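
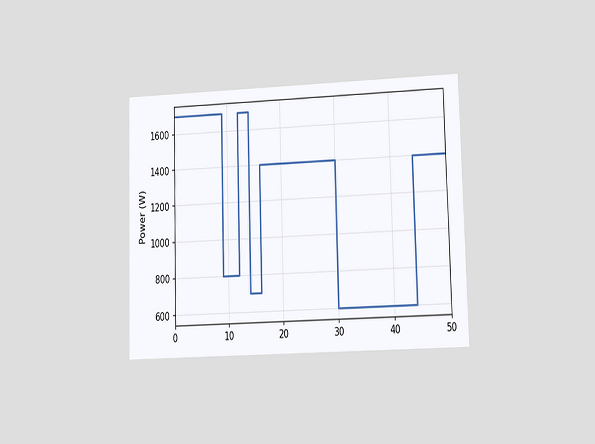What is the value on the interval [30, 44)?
600W

The chart is viewed at a slight angle. On [30, 44) the step sits at 600W.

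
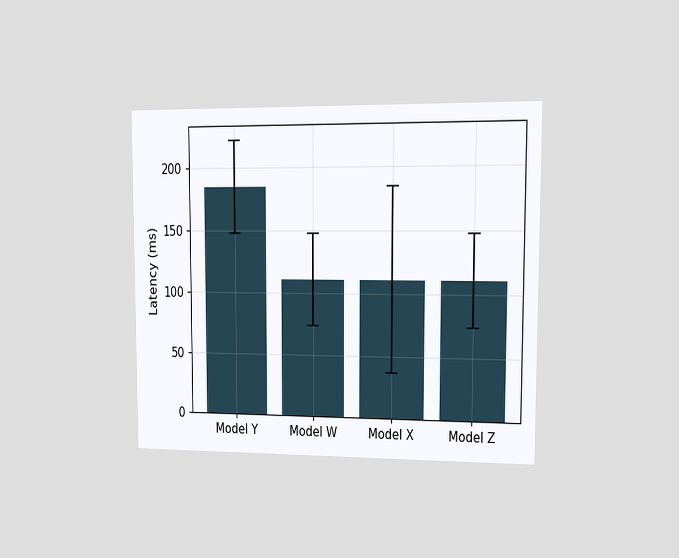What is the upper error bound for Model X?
The chart is viewed at a slight angle. The Model X bar's upper whisker reaches 185ms.

185ms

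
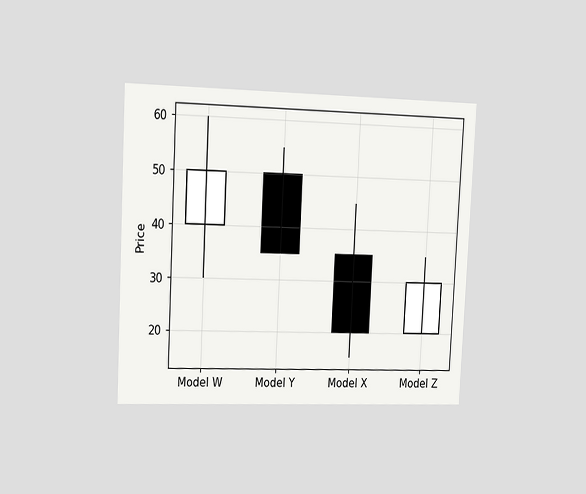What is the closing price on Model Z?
The chart is tilted about 3° clockwise and viewed slightly from the left. The Model Z candle closes at 30.

30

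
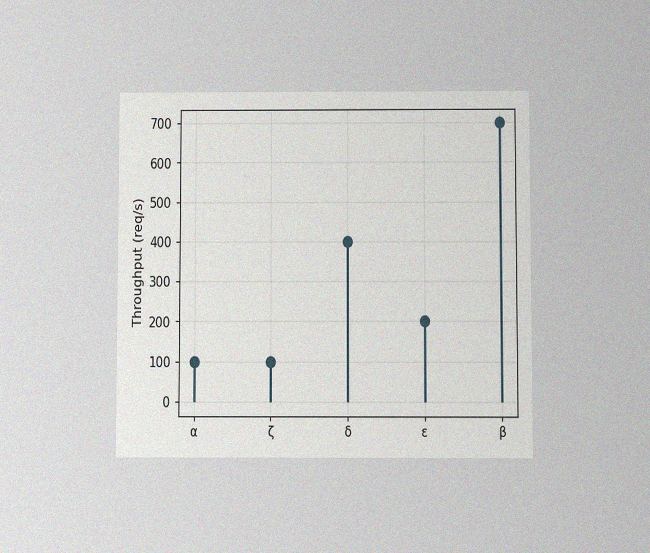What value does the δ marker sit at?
400req/s

The chart is viewed at a slight angle, with some photo noise. The δ marker sits at 400req/s.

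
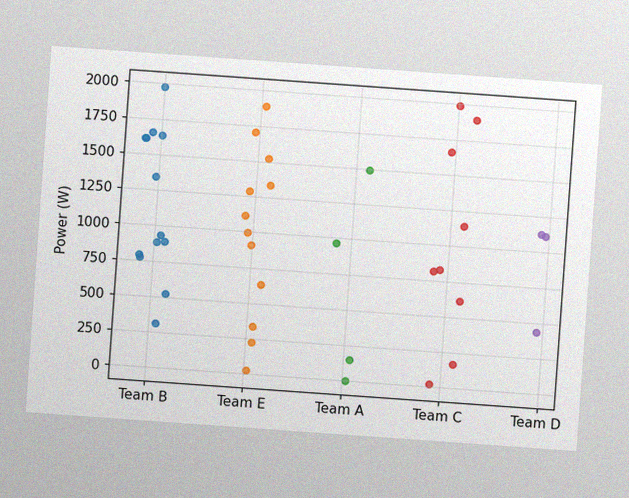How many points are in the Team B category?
The chart is tilted about 4° clockwise, with some photo noise. Counting the markers in the Team B column gives 13.

13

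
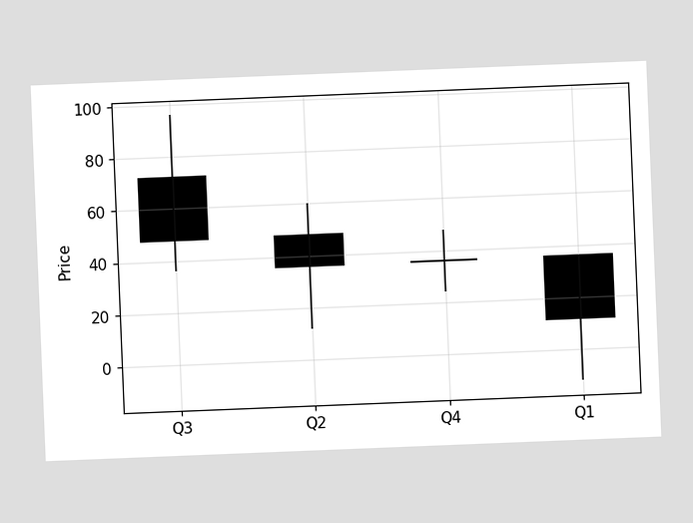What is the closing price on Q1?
12

The chart is tilted about 2° counter-clockwise. The Q1 candle closes at 12.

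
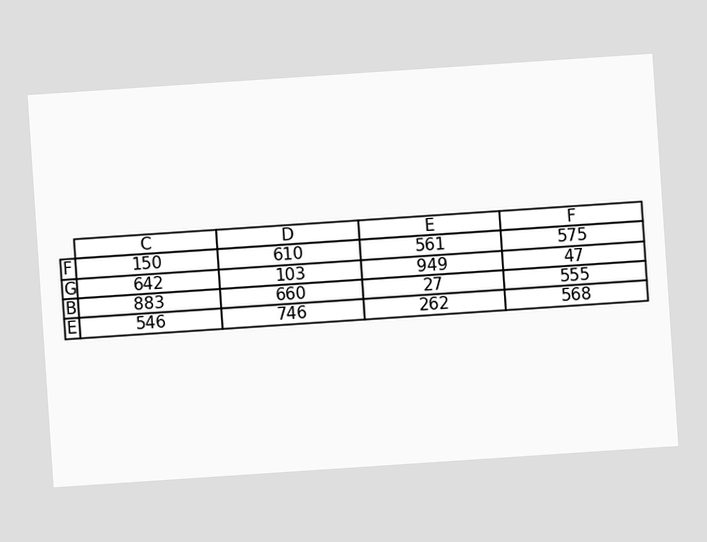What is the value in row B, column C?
883

The chart is tilted about 4° counter-clockwise. The (B, C) cell reads 883.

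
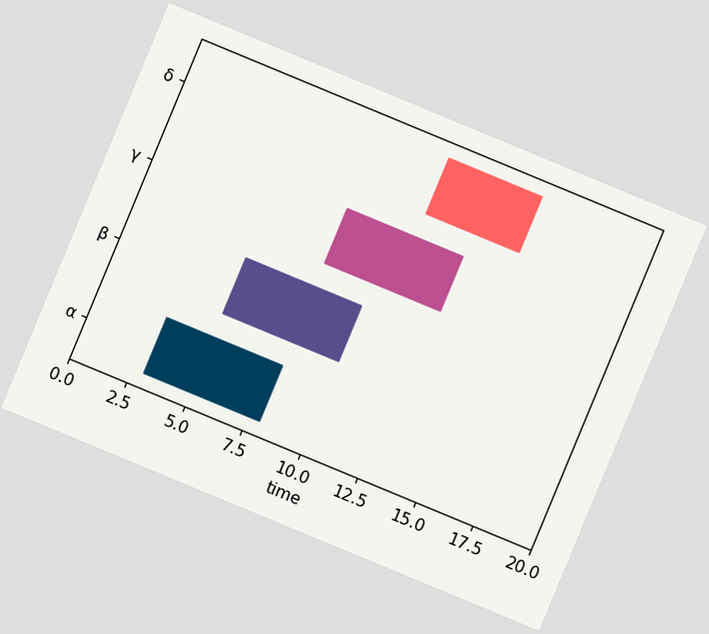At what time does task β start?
The chart is tilted about 23° clockwise. The β bar begins at t=5.

5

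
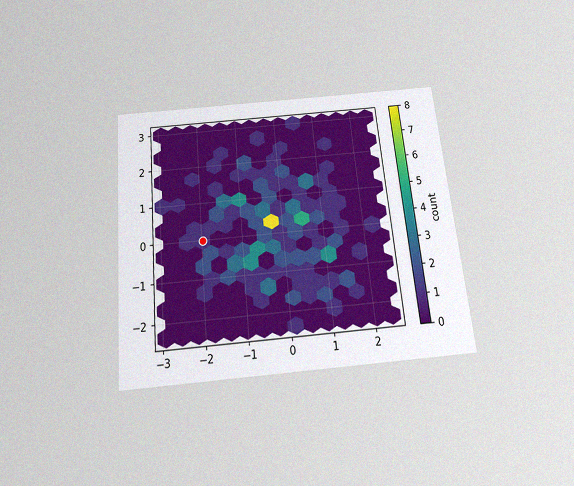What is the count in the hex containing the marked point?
The chart is tilted about 5° counter-clockwise and viewed slightly from below, with some photo noise. The marked hex reads 1 on the colorbar.

1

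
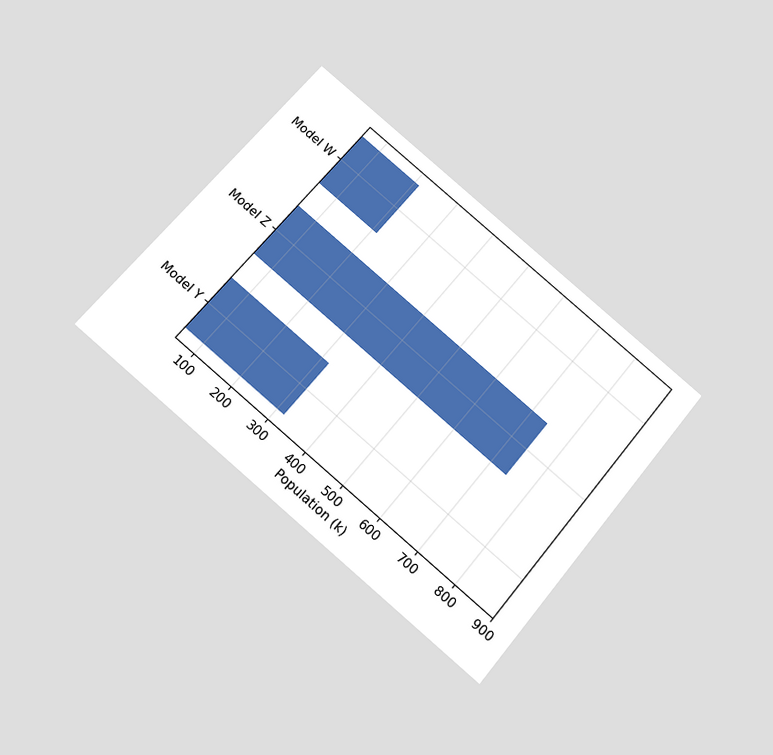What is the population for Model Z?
The chart is tilted about 40° clockwise and viewed slightly from below. Reading along the chart's x-axis, the Model Z bar reaches 742k.

742k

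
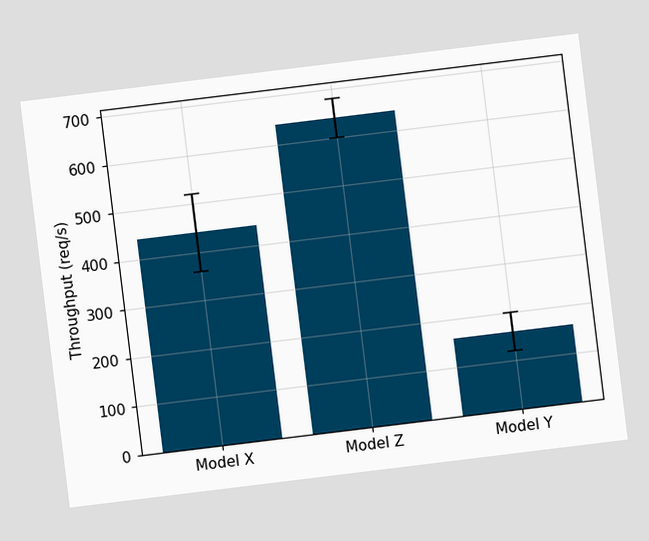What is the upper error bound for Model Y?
200req/s

The chart is tilted about 7° counter-clockwise. The Model Y bar's upper whisker reaches 200req/s.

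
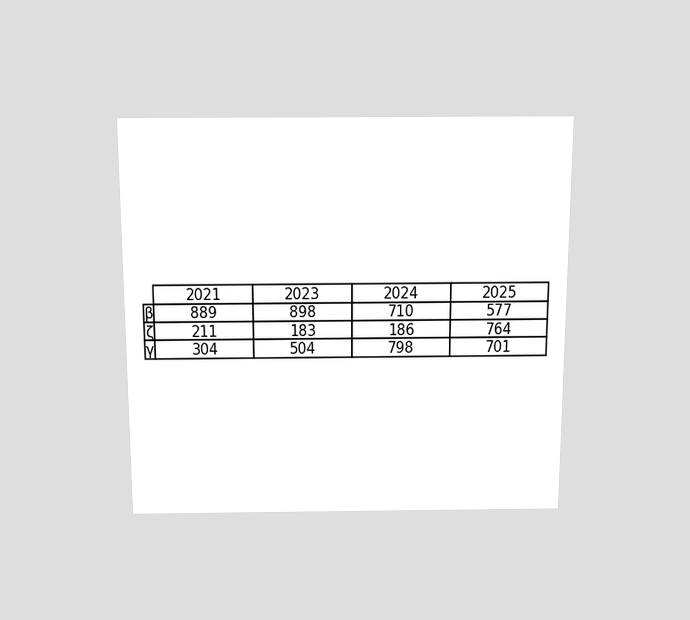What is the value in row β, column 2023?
The chart is viewed slightly from above. The (β, 2023) cell reads 898.

898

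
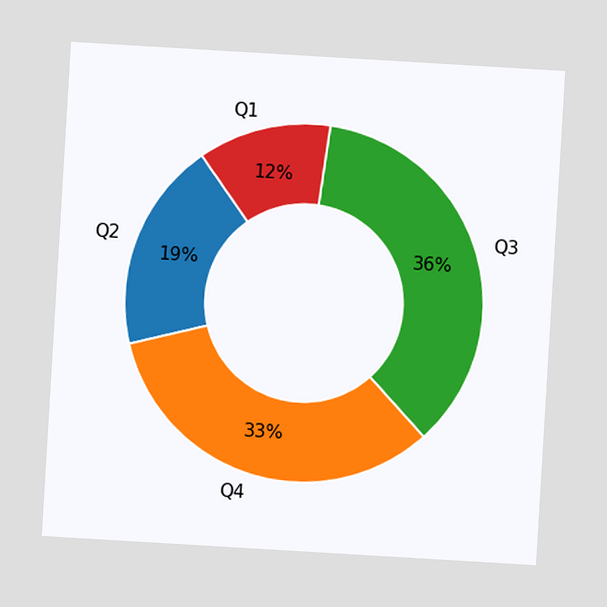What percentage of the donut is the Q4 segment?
The chart is tilted about 3° clockwise. The Q4 segment takes up 33% of the ring.

33%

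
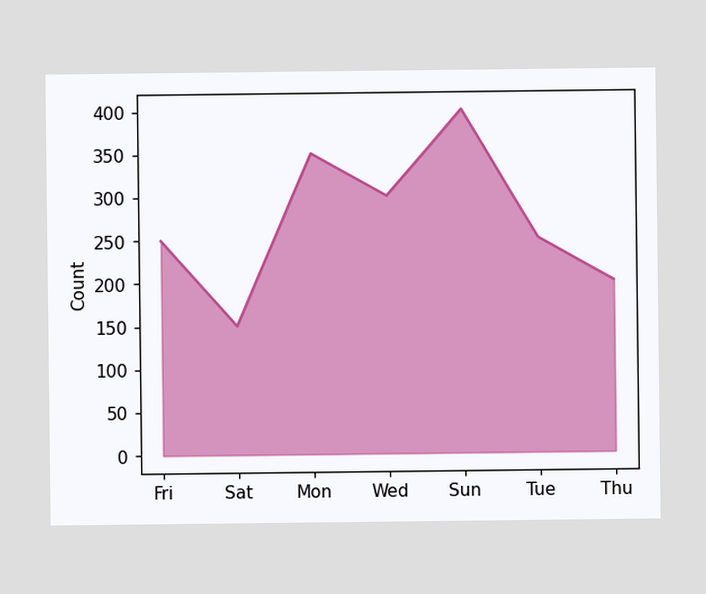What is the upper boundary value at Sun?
400

At Sun the upper boundary is at 400.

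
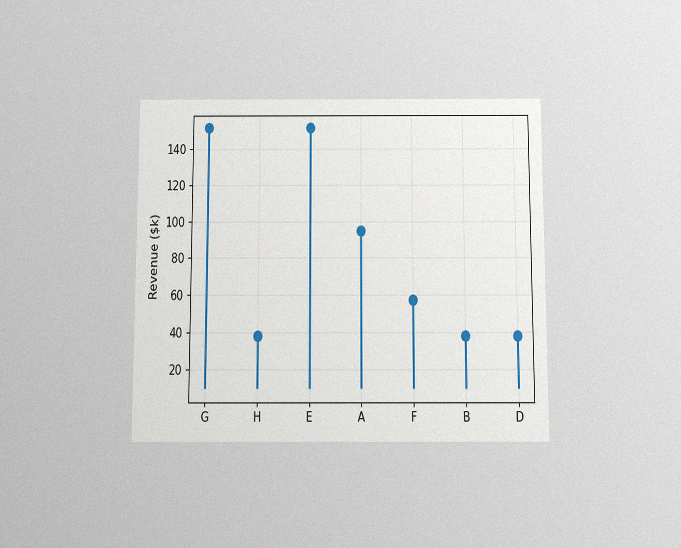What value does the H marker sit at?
$38k

The chart is viewed slightly from below, with some photo noise. The H marker sits at $38k.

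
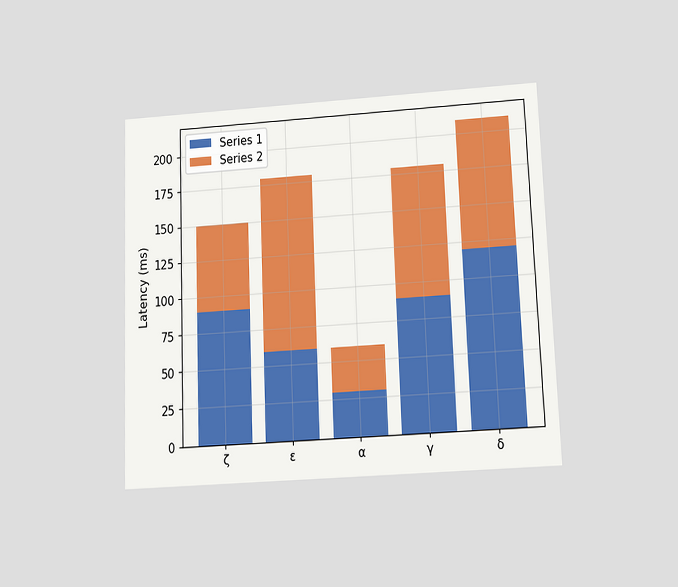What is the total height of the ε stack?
180ms

The chart is tilted about 2° counter-clockwise and viewed slightly from below. The ε stack's top reaches 180ms on the y-axis.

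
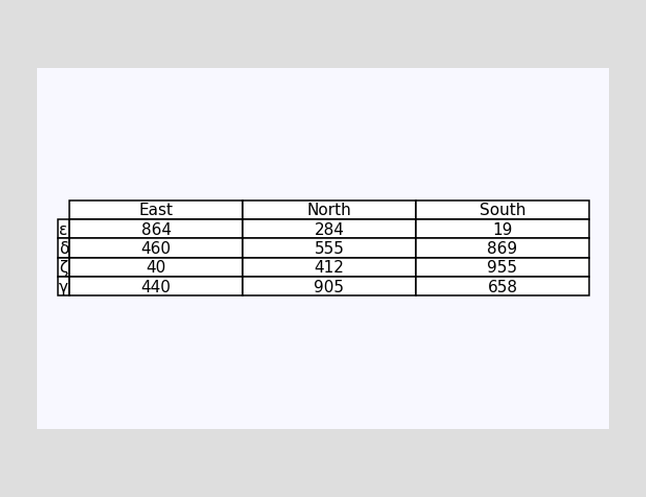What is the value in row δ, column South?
869

The (δ, South) cell reads 869.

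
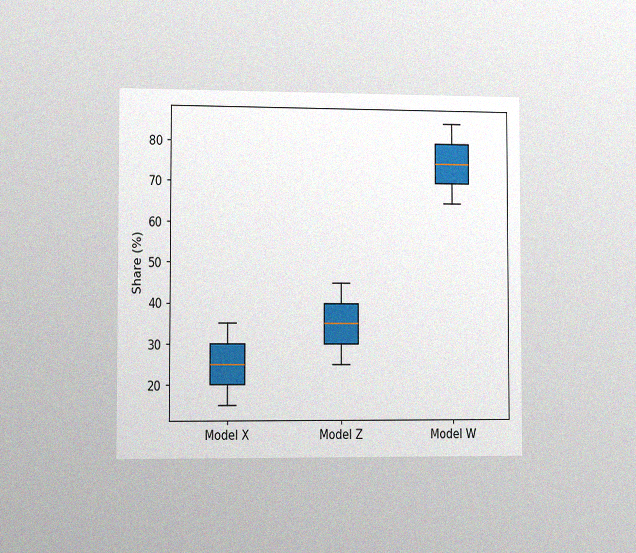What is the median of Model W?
75%

The chart is viewed slightly from the left, with some photo noise. The median line in the Model W box sits at 75%.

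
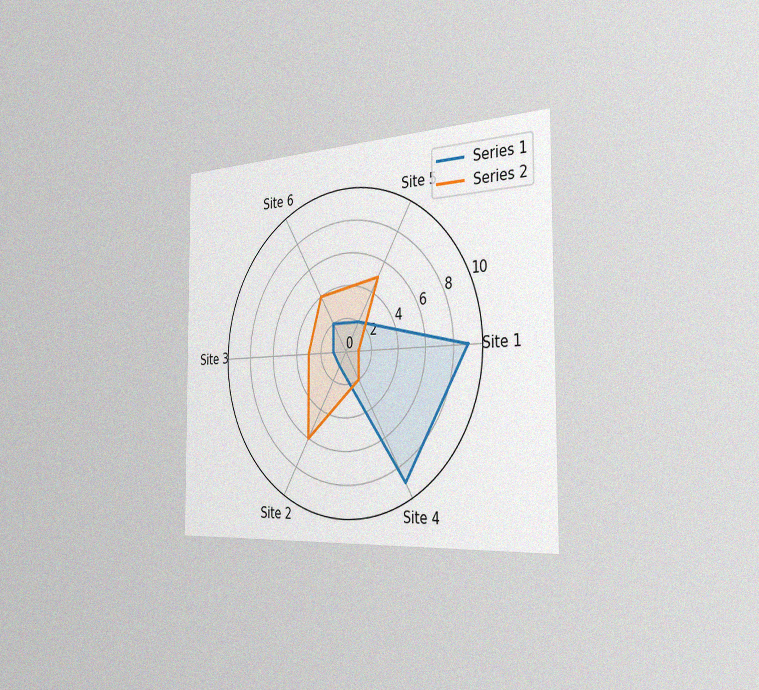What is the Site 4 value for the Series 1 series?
9

The chart is viewed slightly from the right, with some photo noise. On the Site 4 axis, Series 1 reaches 9.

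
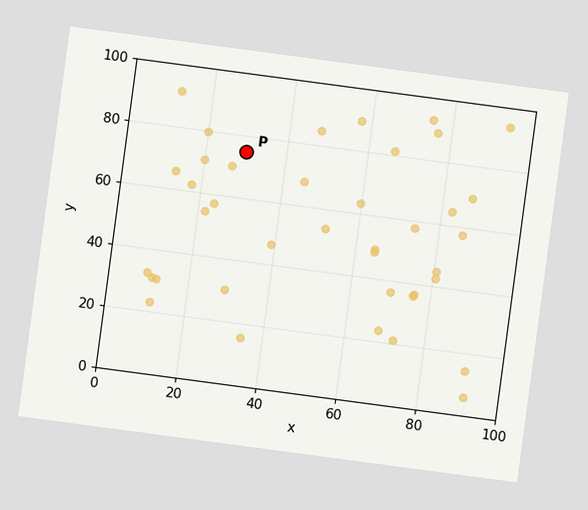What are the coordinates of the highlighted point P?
The chart is tilted about 8° clockwise. Following the gridlines from P to each axis, P sits at (30, 75).

(30, 75)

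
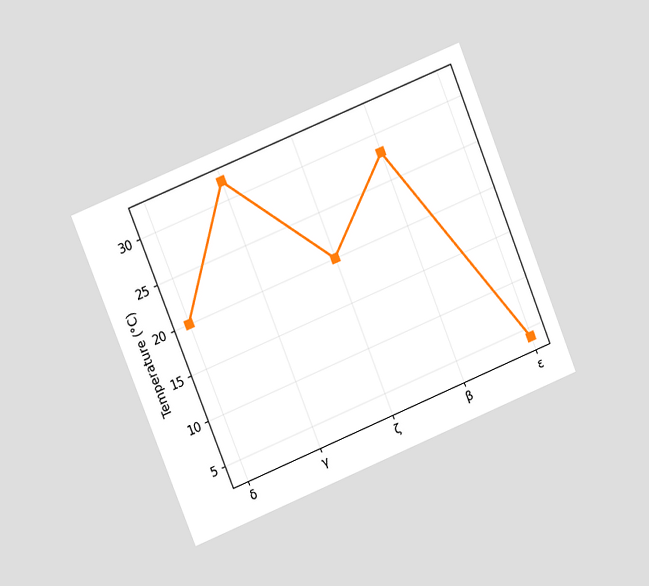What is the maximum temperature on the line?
The chart is tilted about 22° counter-clockwise and viewed at a slight angle. The highest point is at γ, and reading across to the y-axis gives 32°C.

32°C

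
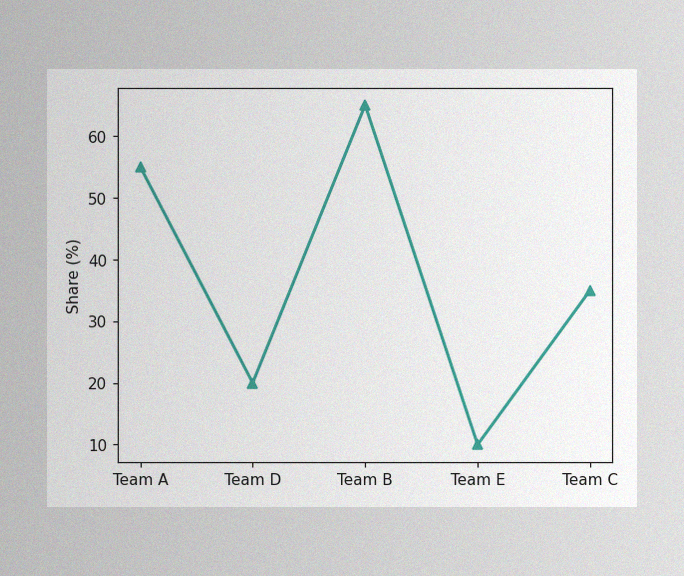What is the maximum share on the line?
65%

The image has some photo noise and uneven lighting. The highest point is at Team B, and reading across to the y-axis gives 65%.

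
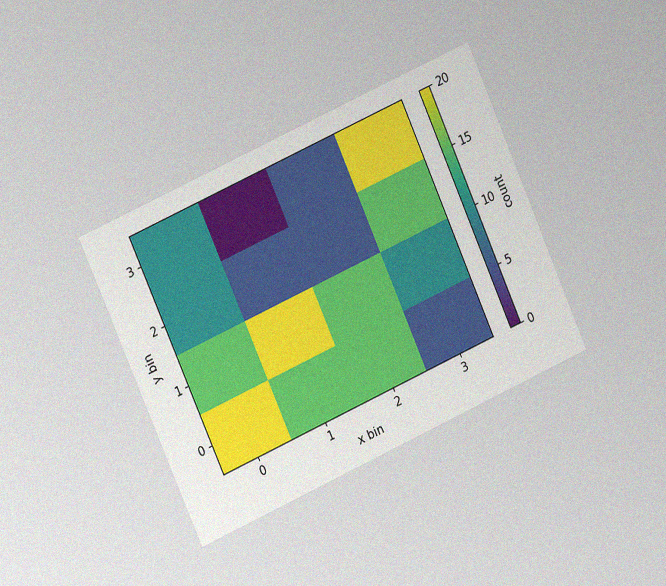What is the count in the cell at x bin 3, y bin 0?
The chart is tilted about 24° counter-clockwise and viewed at a slight angle, with some photo noise. Matching the cell (3, 0) against the colorbar gives 5.

5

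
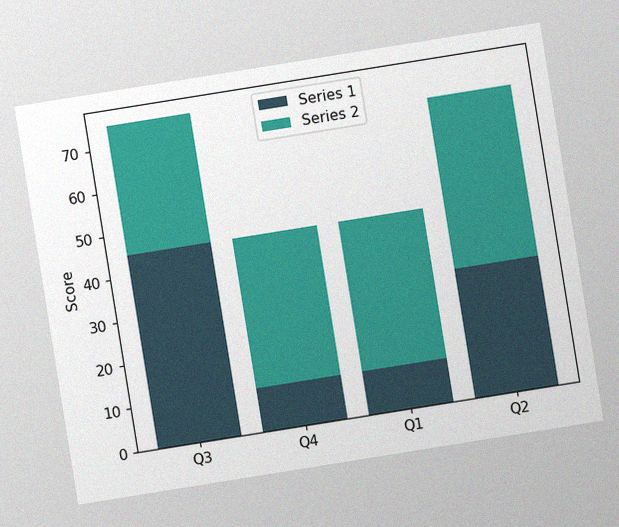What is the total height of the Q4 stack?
The chart is tilted about 9° counter-clockwise, with some photo noise. The Q4 stack's top reaches 45 on the y-axis.

45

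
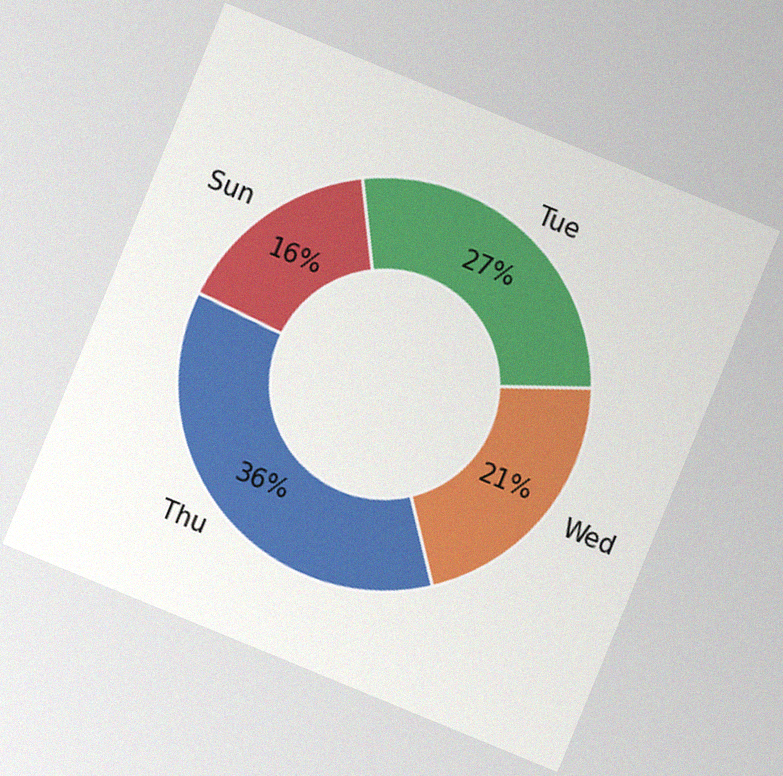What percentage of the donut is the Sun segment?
16%

The chart is tilted about 22° clockwise, with some photo noise. The Sun segment takes up 16% of the ring.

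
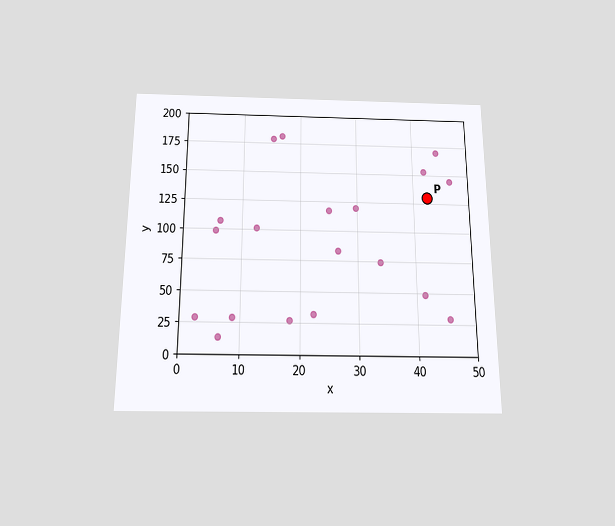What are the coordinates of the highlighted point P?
(42.5, 130)

The chart is viewed slightly from below. Following the gridlines from P to each axis, P sits at (42.5, 130).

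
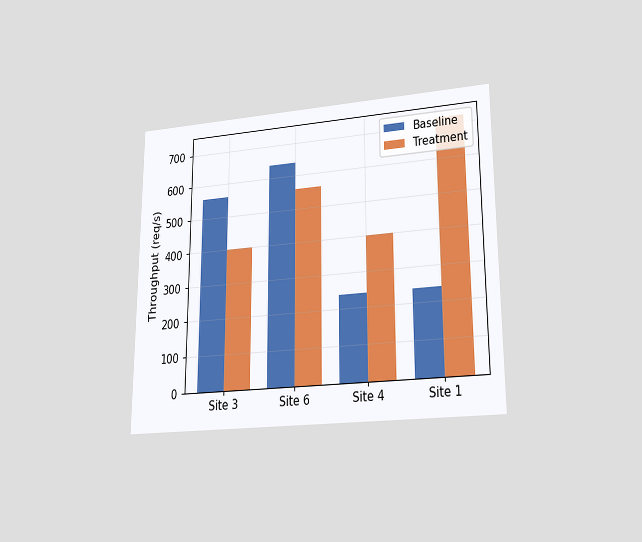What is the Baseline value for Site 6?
The chart is viewed at a slight angle. The Baseline bar at Site 6 reaches 640req/s on the y-axis.

640req/s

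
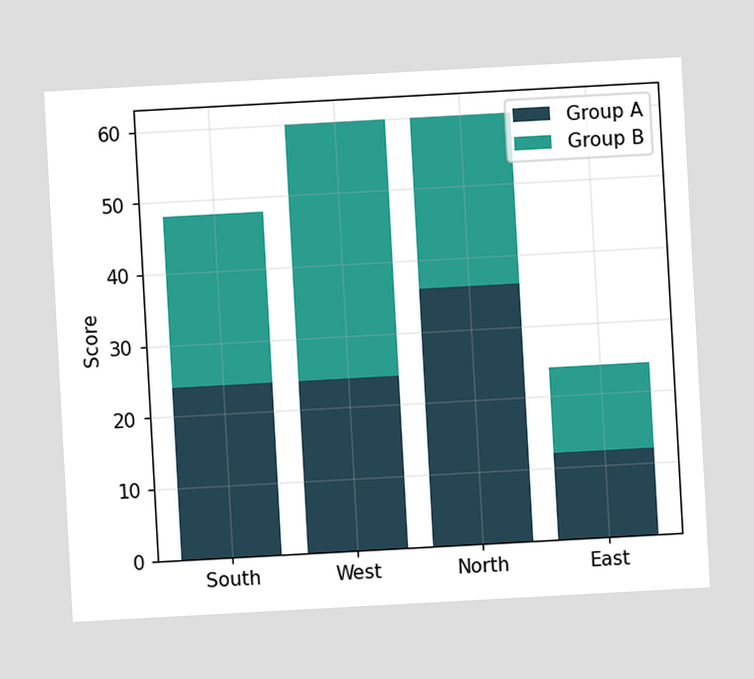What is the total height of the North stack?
60

The chart is tilted about 3° counter-clockwise. The North stack's top reaches 60 on the y-axis.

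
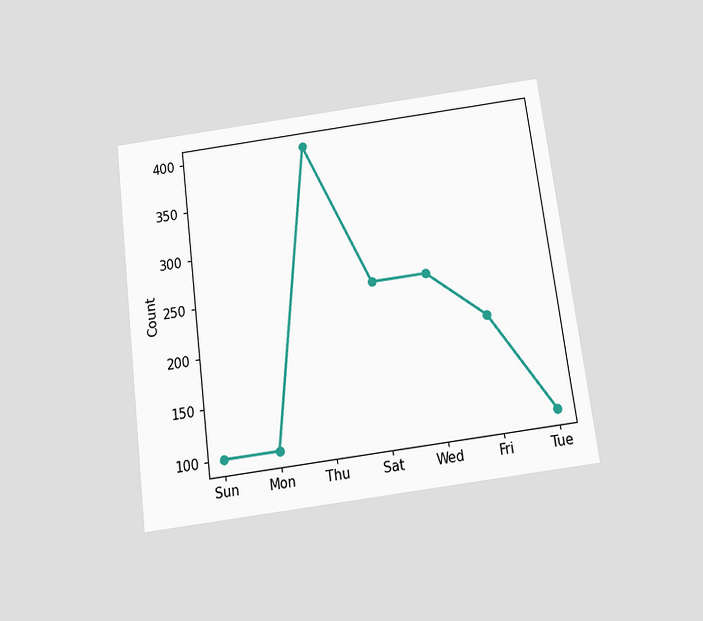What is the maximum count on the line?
400

The chart is tilted about 7° counter-clockwise and viewed slightly from below. The highest point is at Thu, and reading across to the y-axis gives 400.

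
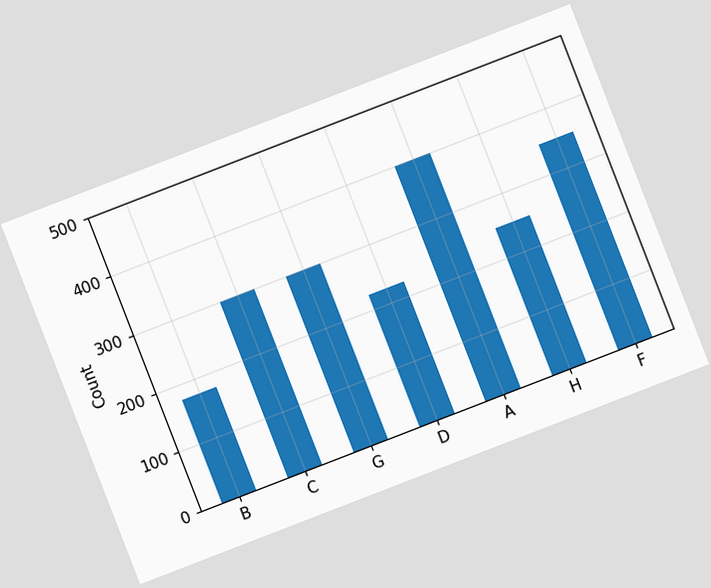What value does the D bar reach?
225

The chart is tilted about 21° counter-clockwise. Reading along the chart's y-axis, the D bar reaches 225.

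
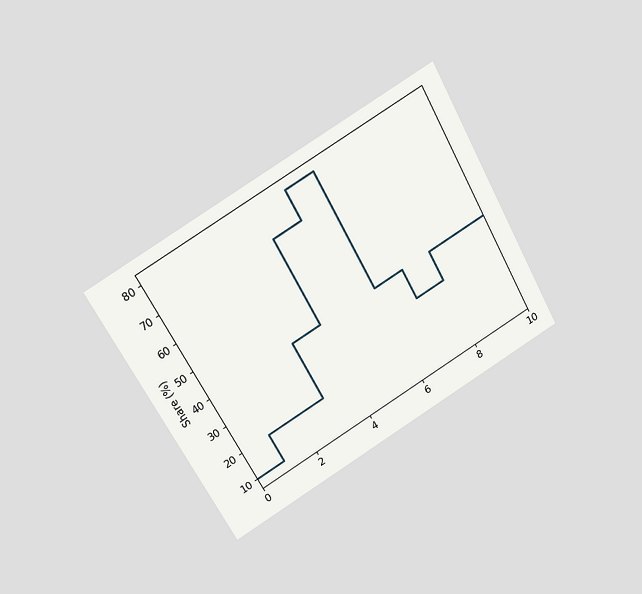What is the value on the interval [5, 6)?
The chart is tilted about 29° counter-clockwise and viewed slightly from above. On [5, 6) the step sits at 80%.

80%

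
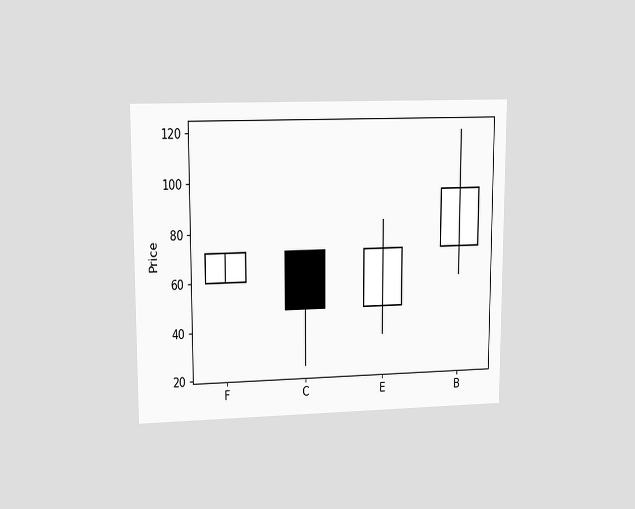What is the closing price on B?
The chart is viewed at a slight angle. The B candle closes at 96.

96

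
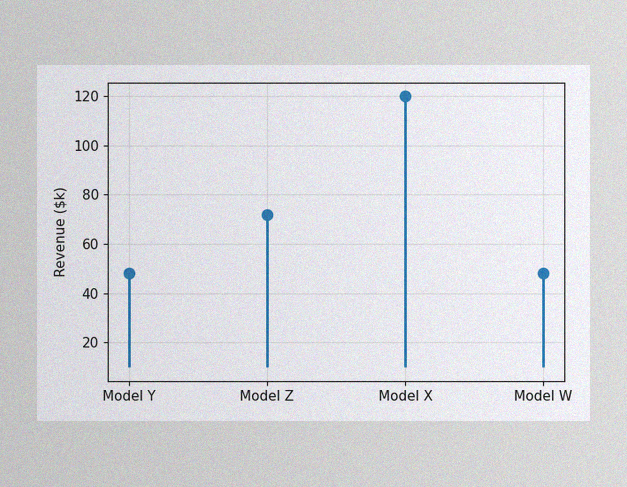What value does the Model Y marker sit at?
$48k

The image has some photo noise and uneven lighting. The Model Y marker sits at $48k.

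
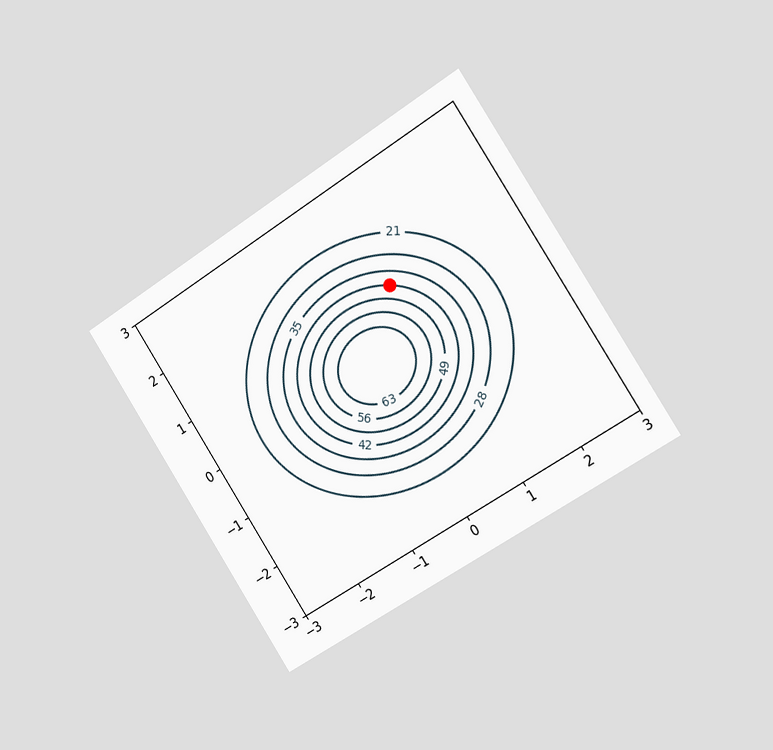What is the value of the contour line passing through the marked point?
42

The chart is tilted about 33° counter-clockwise and viewed slightly from the right. The marked point sits on the contour labelled 42.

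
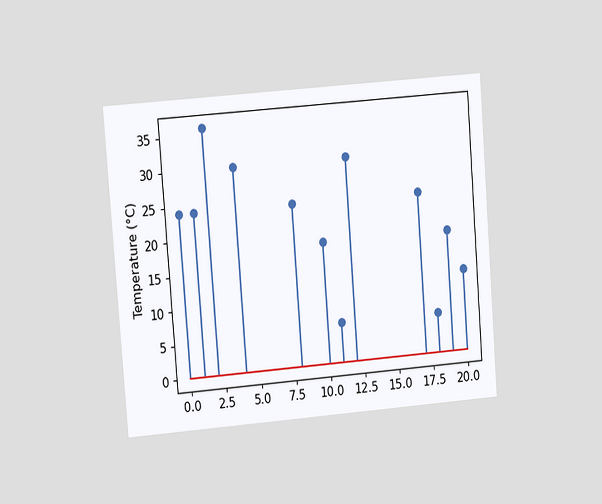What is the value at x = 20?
The chart is tilted about 4° counter-clockwise and viewed at a slight angle. The stem at x=20 reaches 12°C.

12°C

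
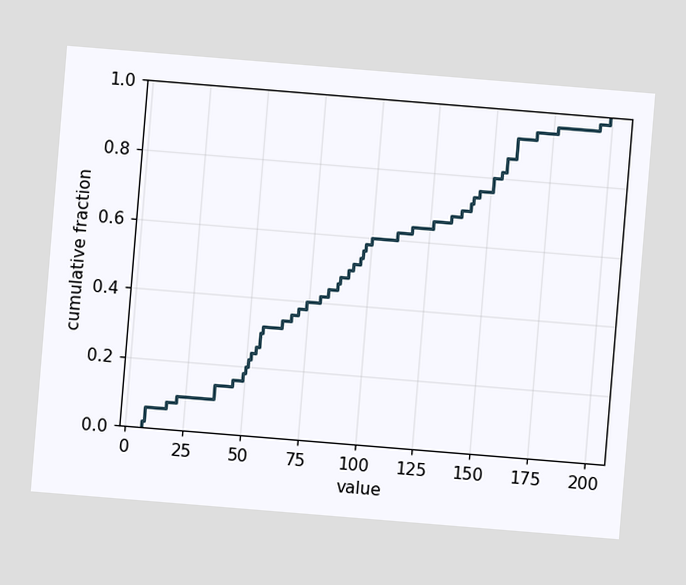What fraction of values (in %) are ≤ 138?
The chart is tilted about 5° clockwise. At x=138 the ECDF step is at 70%.

70%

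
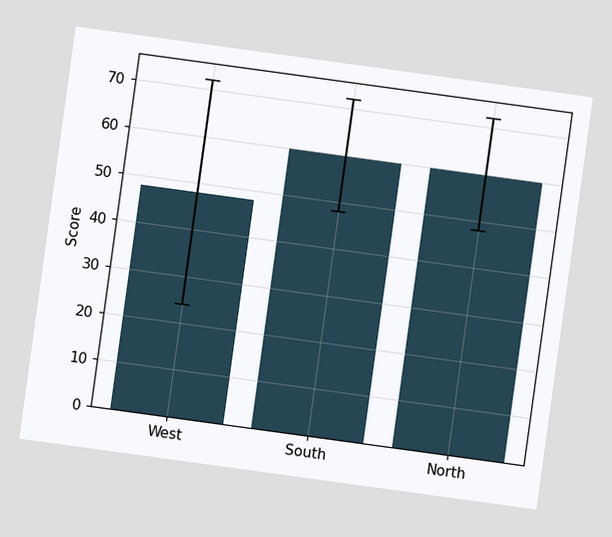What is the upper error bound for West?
The chart is tilted about 8° clockwise. The West bar's upper whisker reaches 72.

72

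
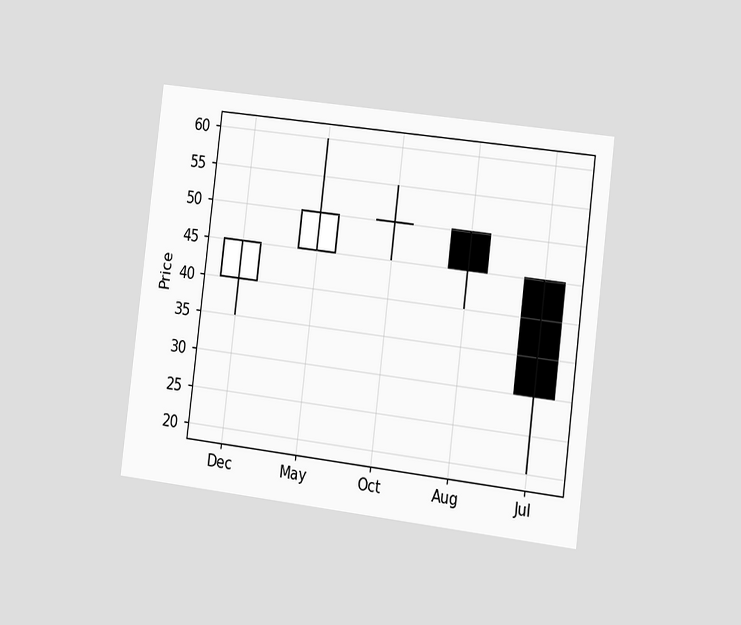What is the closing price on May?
The chart is tilted about 7° clockwise and viewed slightly from the right. The May candle closes at 50.

50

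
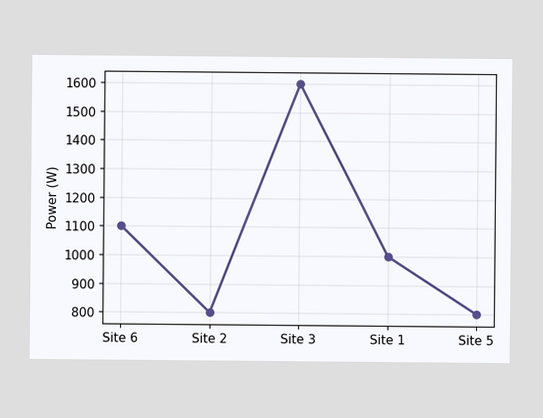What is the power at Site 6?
1100W

At Site 6, the line is at 1100W.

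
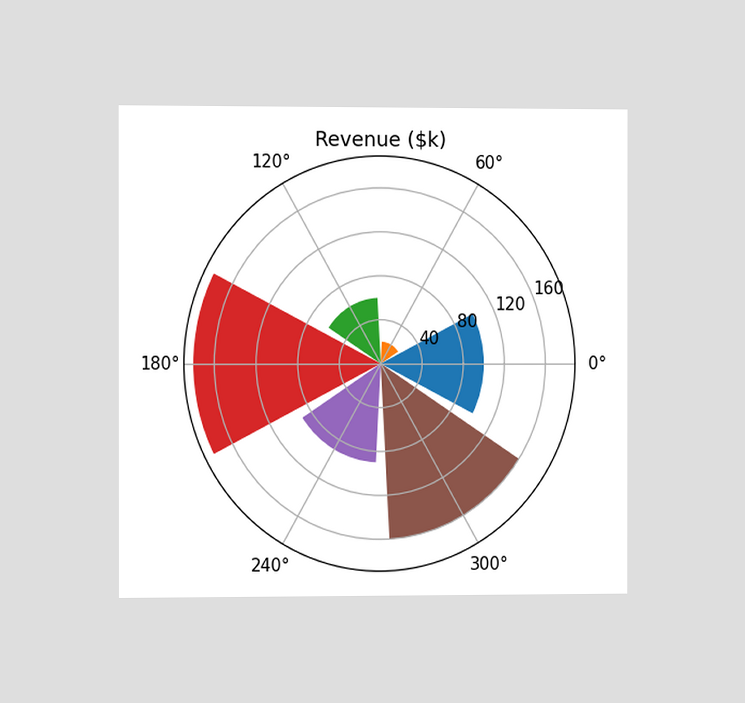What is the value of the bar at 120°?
$60k

The chart is viewed slightly from the left. The bar at 120° reaches $60k on the radial axis.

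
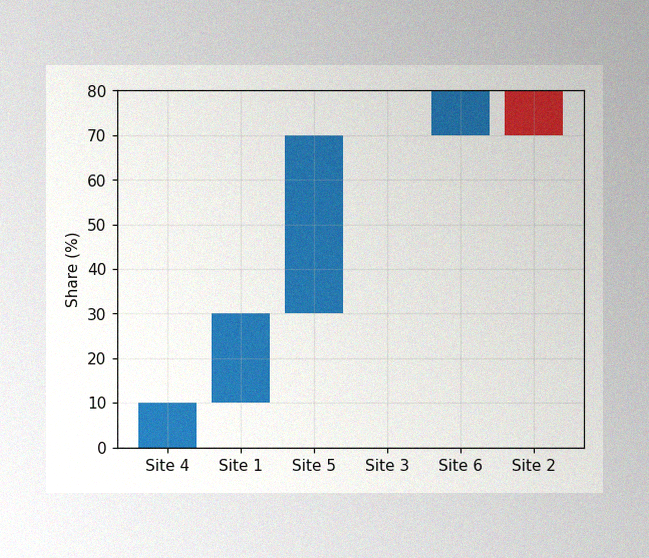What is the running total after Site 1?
The image has some photo noise and uneven lighting. After Site 1 the running total reaches 30%.

30%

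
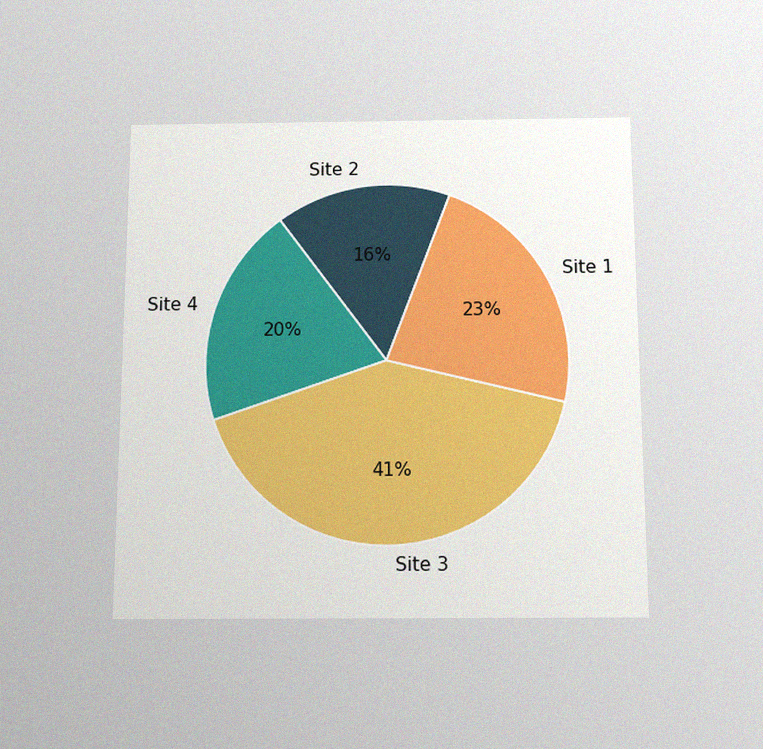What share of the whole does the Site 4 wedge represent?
20%

The chart is viewed slightly from below, with some photo noise. The Site 4 slice takes up 20% of the pie.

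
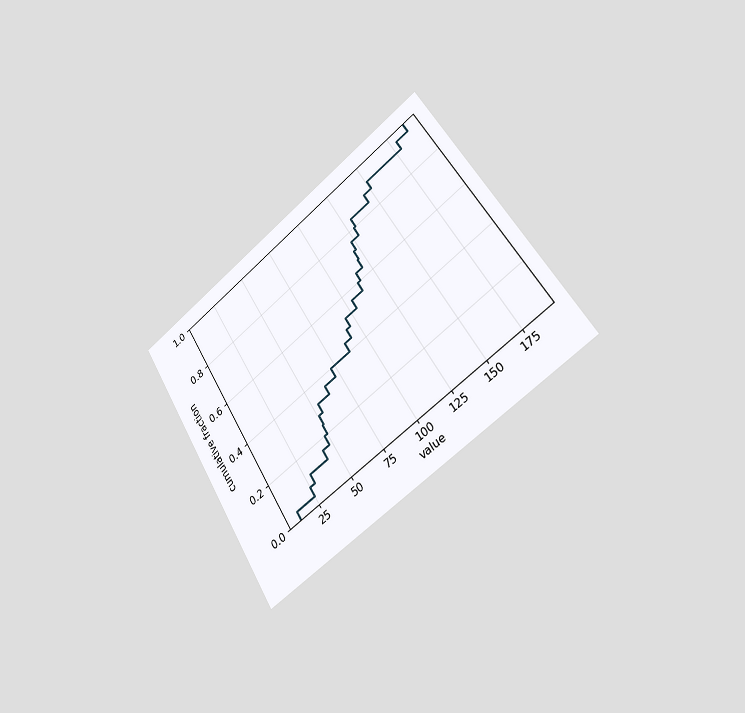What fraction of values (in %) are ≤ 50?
24%

The chart is tilted about 33° counter-clockwise and viewed slightly from the right. At x=50 the ECDF step is at 24%.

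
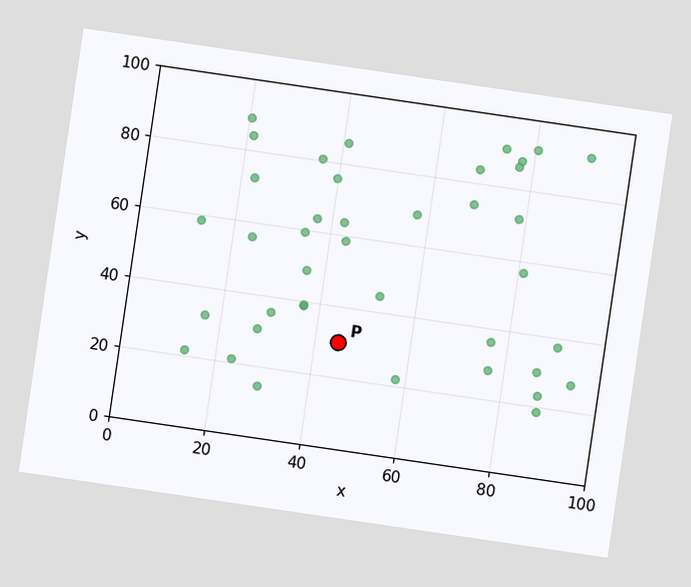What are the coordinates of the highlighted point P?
The chart is tilted about 8° clockwise. Following the gridlines from P to each axis, P sits at (45, 30).

(45, 30)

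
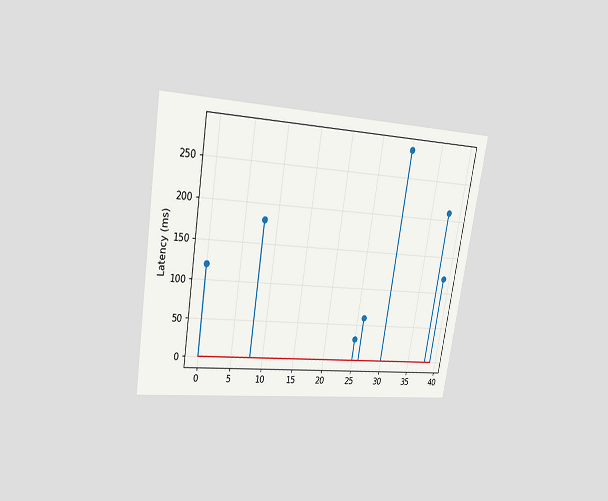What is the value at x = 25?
The chart is tilted about 9° clockwise and viewed at a slight angle. The stem at x=25 reaches 30ms.

30ms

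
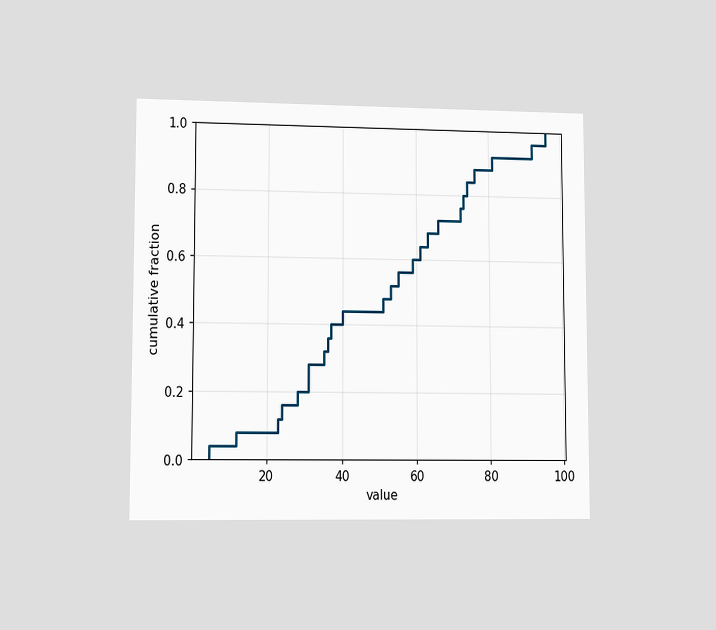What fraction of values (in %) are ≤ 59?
The chart is viewed at a slight angle. At x=59 the ECDF step is at 60%.

60%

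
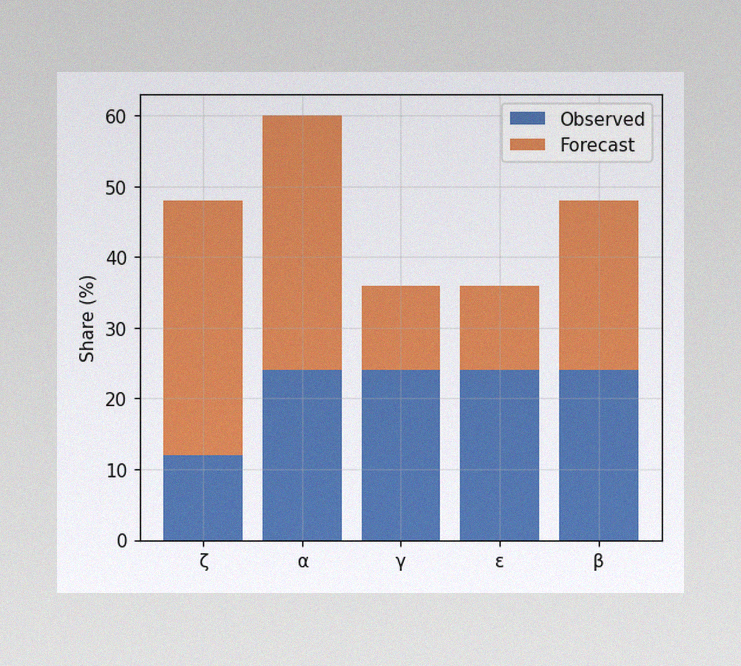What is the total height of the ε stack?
36%

The image has some photo noise and uneven lighting. The ε stack's top reaches 36% on the y-axis.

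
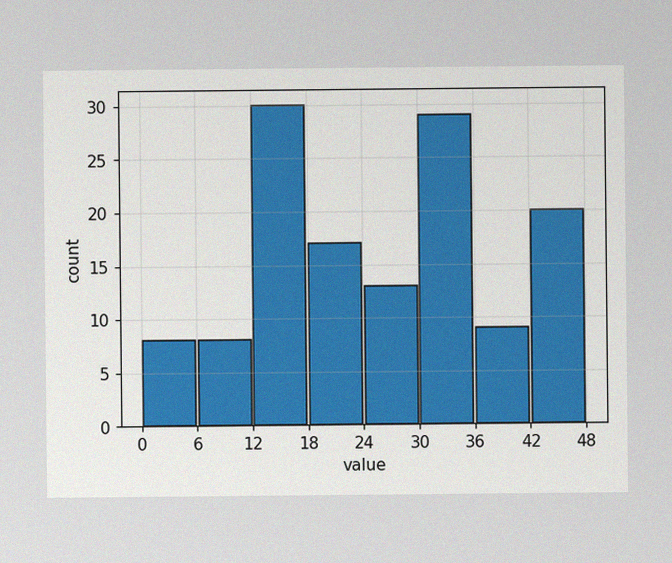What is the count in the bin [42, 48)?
20

The image has some photo noise and uneven lighting. The [42, 48) bin has height 20.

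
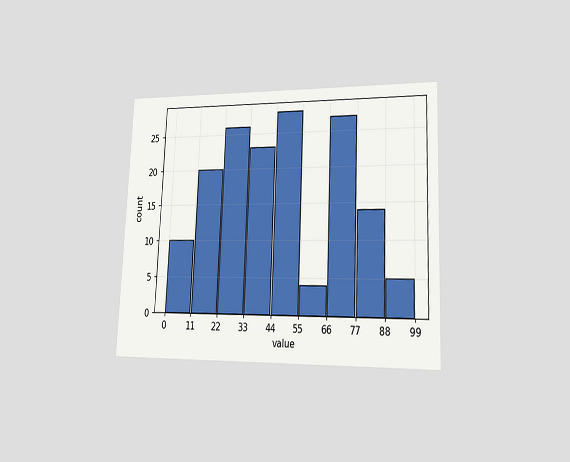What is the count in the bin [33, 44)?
23

The chart is tilted about 2° clockwise and viewed at a slight angle. The [33, 44) bin has height 23.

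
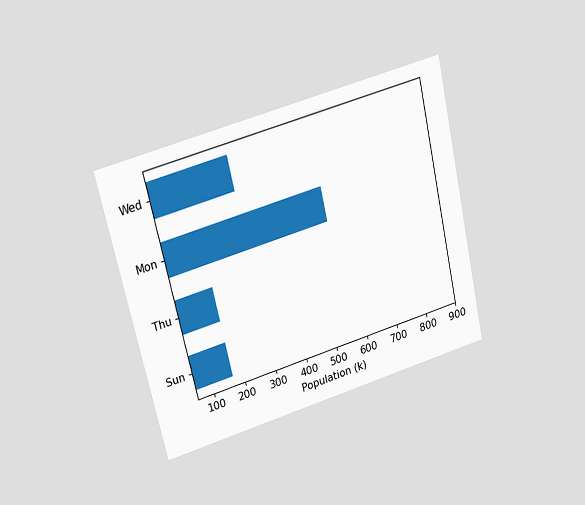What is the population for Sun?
168k

The chart is tilted about 13° counter-clockwise and viewed slightly from above. Reading along the chart's x-axis, the Sun bar reaches 168k.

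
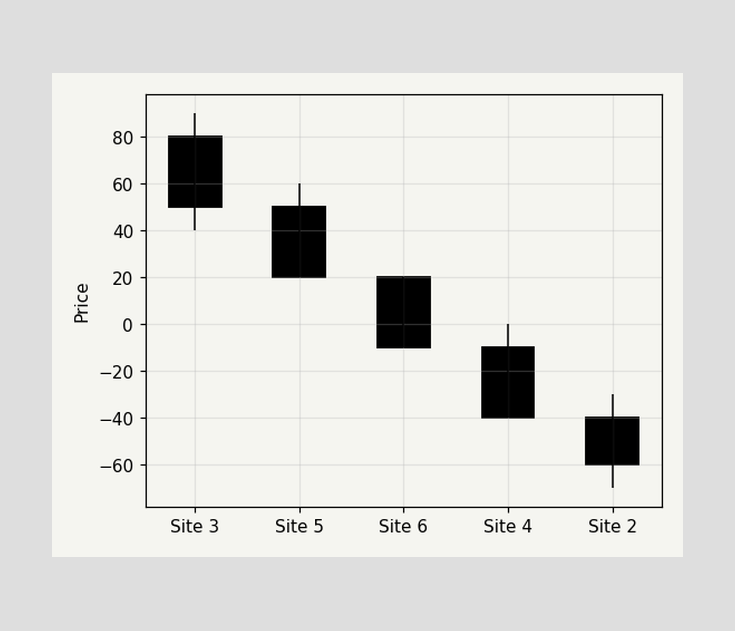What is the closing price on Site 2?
The Site 2 candle closes at -60.

-60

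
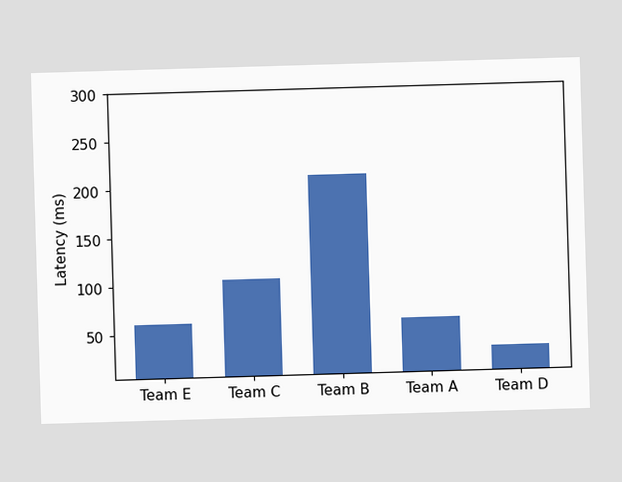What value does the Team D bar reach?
30ms

Reading along the chart's y-axis, the Team D bar reaches 30ms.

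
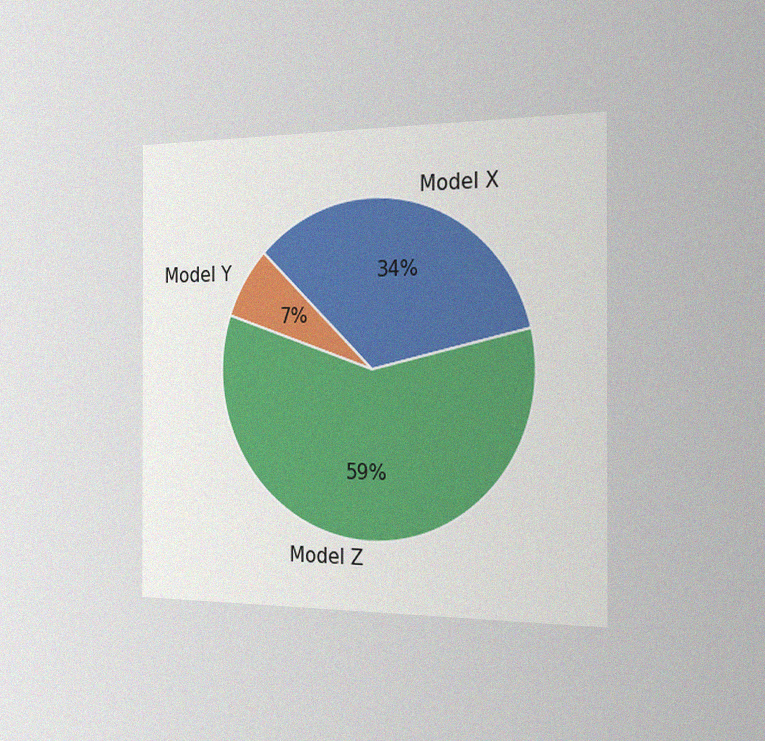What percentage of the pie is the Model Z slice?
The chart is viewed slightly from the right, with some photo noise. The Model Z slice takes up 59% of the pie.

59%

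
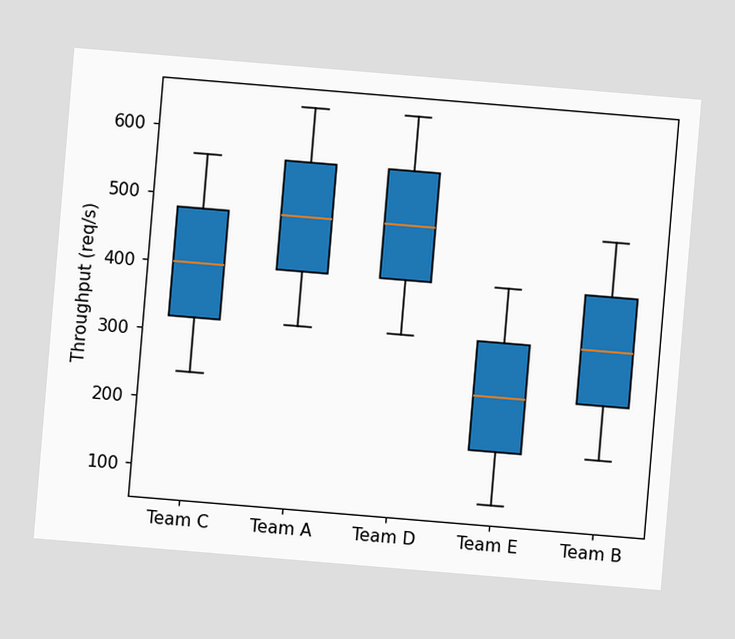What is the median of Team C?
The chart is tilted about 5° clockwise. The median line in the Team C box sits at 400req/s.

400req/s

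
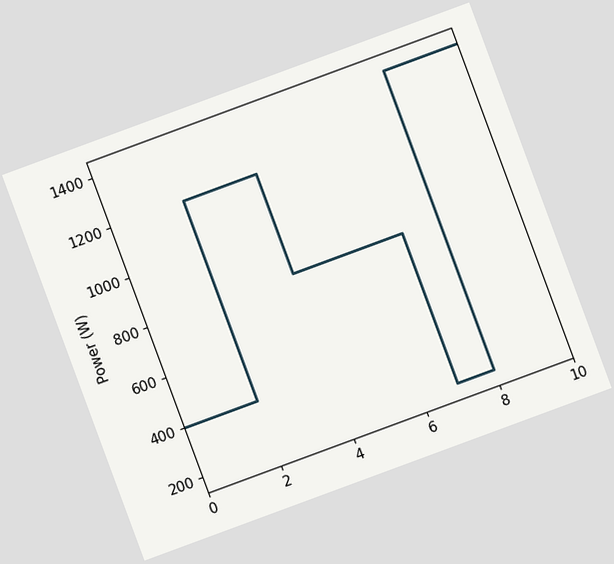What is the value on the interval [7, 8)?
The chart is tilted about 20° counter-clockwise. On [7, 8) the step sits at 200W.

200W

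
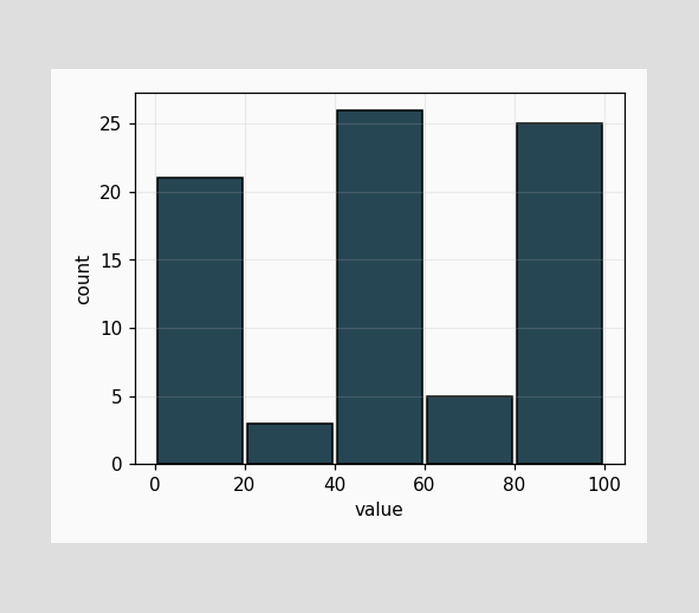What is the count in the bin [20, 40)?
3

The [20, 40) bin has height 3.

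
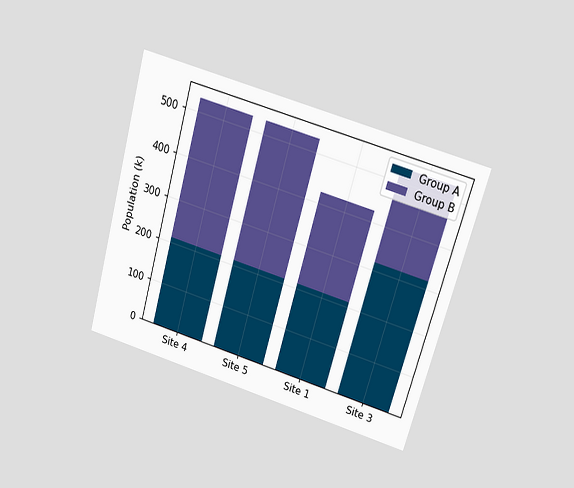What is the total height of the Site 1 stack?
The chart is tilted about 16° clockwise and viewed at a slight angle. The Site 1 stack's top reaches 424k on the y-axis.

424k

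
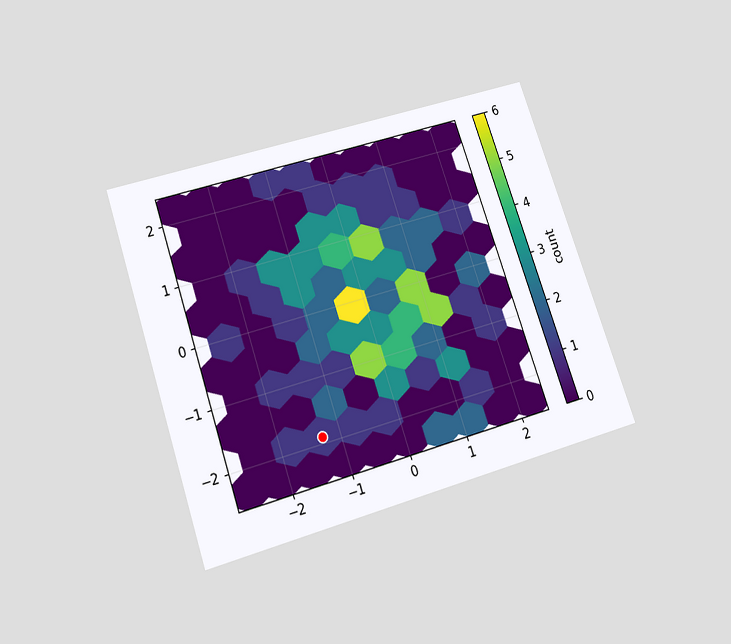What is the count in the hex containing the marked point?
1

The chart is tilted about 19° counter-clockwise and viewed slightly from below. The marked hex reads 1 on the colorbar.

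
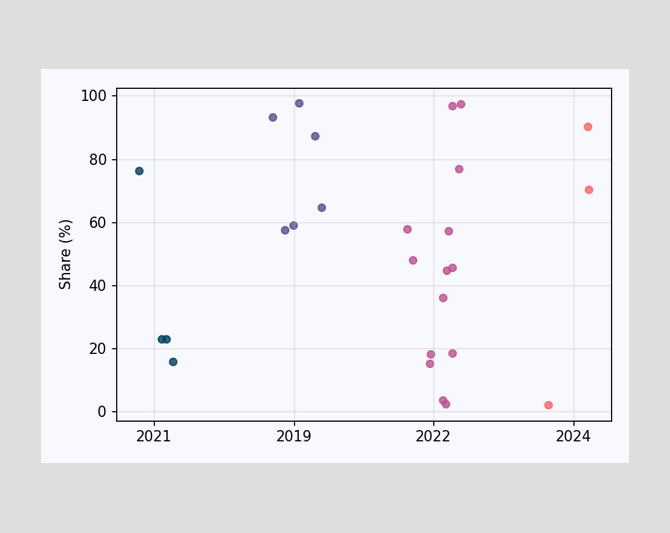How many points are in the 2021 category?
Counting the markers in the 2021 column gives 4.

4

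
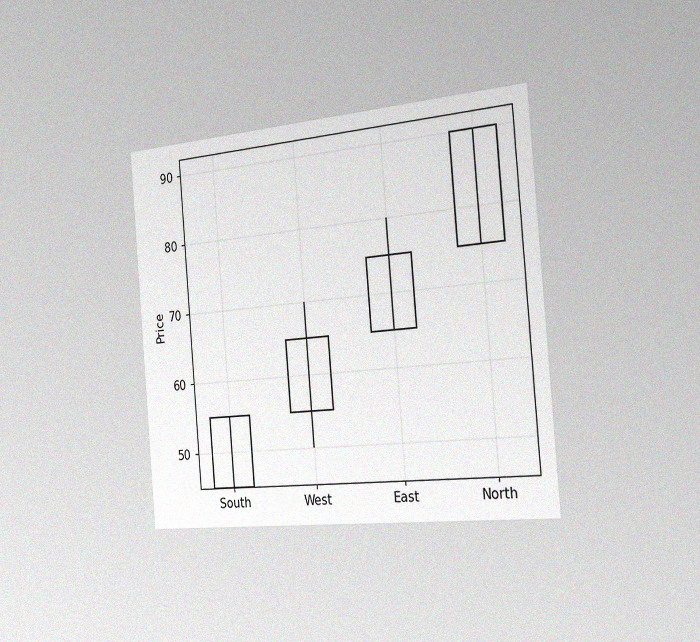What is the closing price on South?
The chart is tilted about 5° counter-clockwise and viewed slightly from the right, with some photo noise. The South candle closes at 55.

55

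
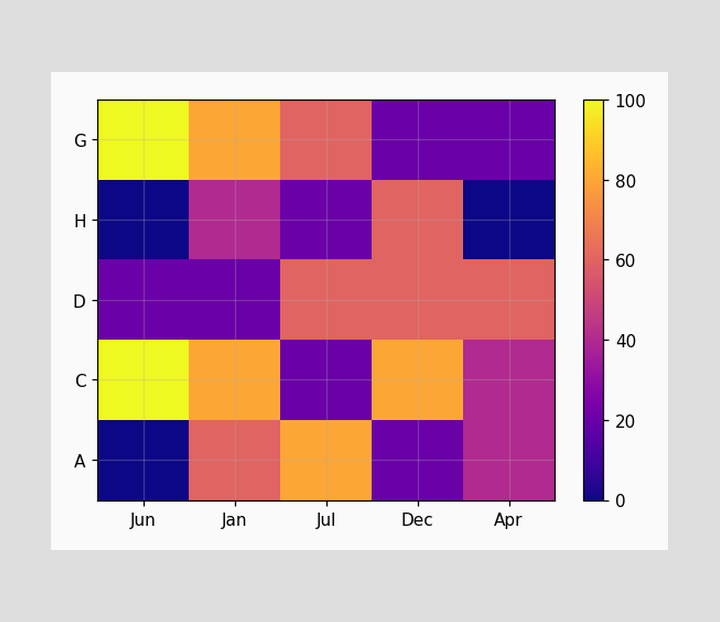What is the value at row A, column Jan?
Matching cell (A, Jan) against the colorbar gives 60.

60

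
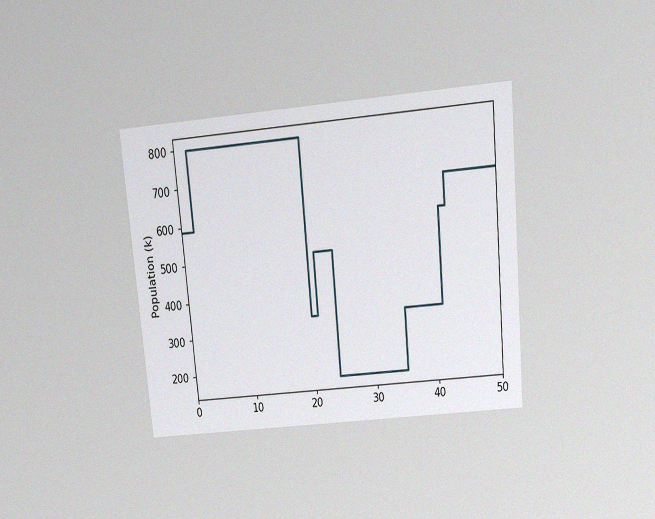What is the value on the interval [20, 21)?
The chart is tilted about 5° counter-clockwise and viewed slightly from above, with some photo noise. On [20, 21) the step sits at 336k.

336k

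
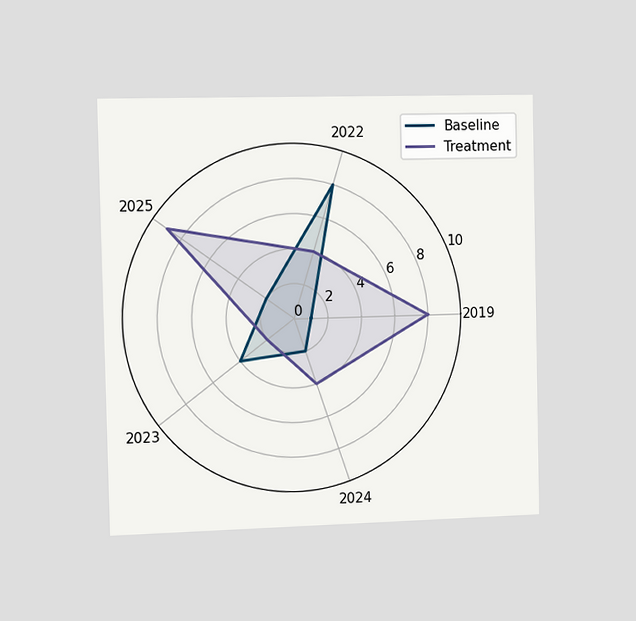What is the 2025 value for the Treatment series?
The chart is viewed slightly from the left. On the 2025 axis, Treatment reaches 9.

9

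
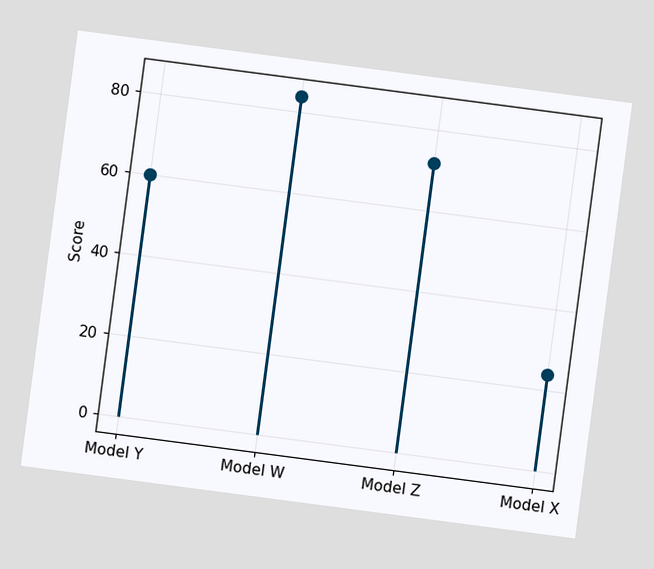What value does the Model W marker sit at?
84

The chart is tilted about 7° clockwise. The Model W marker sits at 84.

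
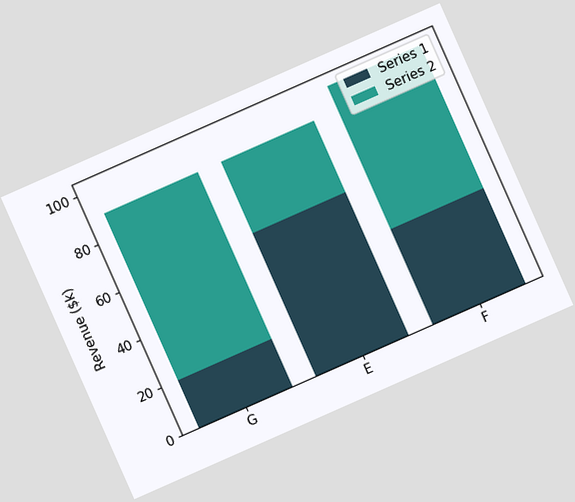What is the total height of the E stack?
The chart is tilted about 24° counter-clockwise. The E stack's top reaches $90k on the y-axis.

$90k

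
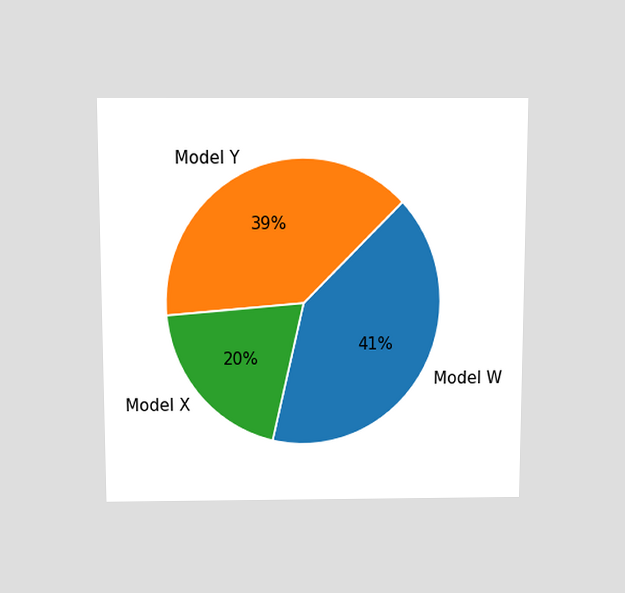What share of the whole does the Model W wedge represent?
41%

The chart is viewed slightly from above. The Model W slice takes up 41% of the pie.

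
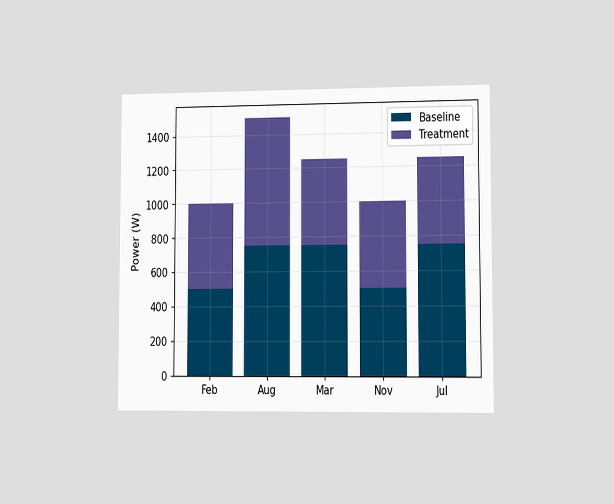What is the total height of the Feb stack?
The chart is viewed slightly from the right. The Feb stack's top reaches 1000W on the y-axis.

1000W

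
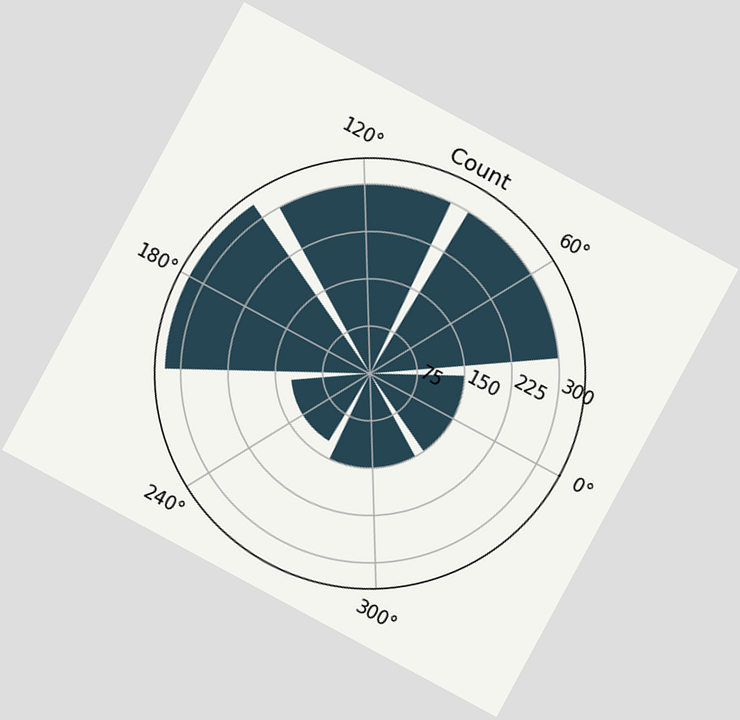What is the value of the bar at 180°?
325

The chart is tilted about 28° clockwise. The bar at 180° reaches 325 on the radial axis.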